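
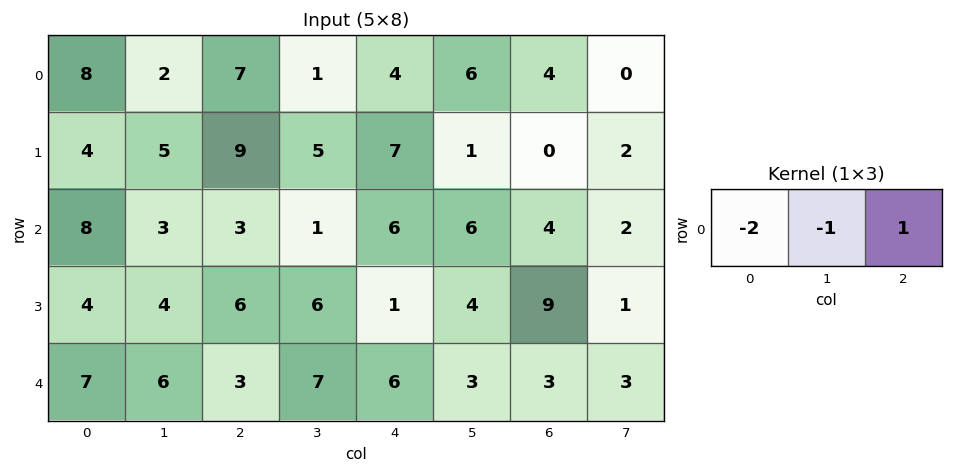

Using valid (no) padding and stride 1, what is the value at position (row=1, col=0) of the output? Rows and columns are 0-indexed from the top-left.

-4

The receptive field on the input at this output position is [4 5 9]. Elementwise product with the kernel and sum: 4·-2 + 5·-1 + 9·1.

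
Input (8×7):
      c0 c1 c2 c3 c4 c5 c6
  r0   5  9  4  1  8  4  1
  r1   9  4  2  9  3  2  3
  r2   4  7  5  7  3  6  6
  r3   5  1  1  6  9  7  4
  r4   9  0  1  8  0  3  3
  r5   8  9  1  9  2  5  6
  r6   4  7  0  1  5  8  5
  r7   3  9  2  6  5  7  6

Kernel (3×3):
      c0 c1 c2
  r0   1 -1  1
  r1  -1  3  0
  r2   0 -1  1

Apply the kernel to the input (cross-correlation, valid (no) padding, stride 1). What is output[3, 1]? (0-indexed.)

17

The receptive field on the input at this output position is [1 1 6 / 0 1 8 / 9 1 9]. Elementwise product with the kernel and sum: 1·1 + 1·-1 + 6·1 + 0·-1 + 1·3 + 1·-1 + 9·1.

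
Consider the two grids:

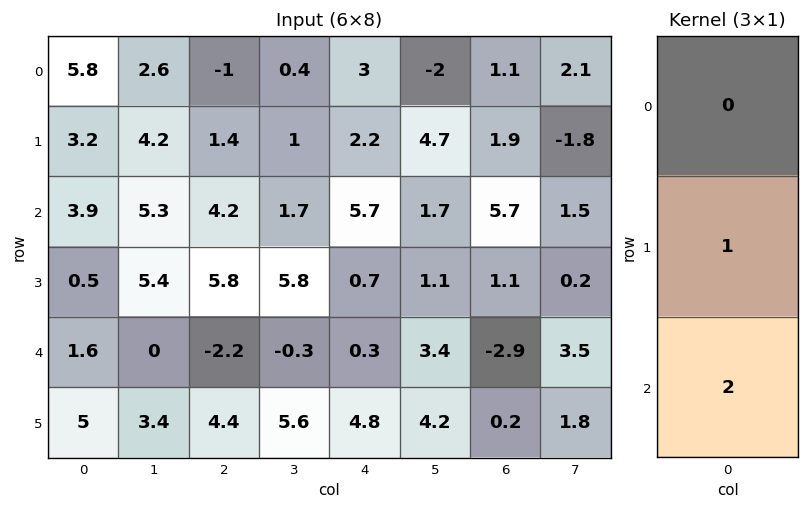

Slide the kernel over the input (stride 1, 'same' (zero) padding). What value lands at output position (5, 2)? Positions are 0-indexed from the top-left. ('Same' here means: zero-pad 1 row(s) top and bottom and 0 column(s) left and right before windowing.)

The receptive field on the zero-padded input at this output position is [-2.2 / 4.4 / 0]. Elementwise product with the kernel and sum: 4.4·1 + 0·2.

4.4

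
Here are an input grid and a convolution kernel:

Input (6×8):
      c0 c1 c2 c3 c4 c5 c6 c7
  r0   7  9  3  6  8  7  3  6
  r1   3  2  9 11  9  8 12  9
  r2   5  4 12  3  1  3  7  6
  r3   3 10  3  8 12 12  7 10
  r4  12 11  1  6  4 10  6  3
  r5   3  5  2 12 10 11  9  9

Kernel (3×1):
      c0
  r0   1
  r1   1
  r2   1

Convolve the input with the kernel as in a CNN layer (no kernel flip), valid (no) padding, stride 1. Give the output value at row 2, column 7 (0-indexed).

The receptive field on the input at this output position is [6 / 10 / 3]. Elementwise product with the kernel and sum: 6·1 + 10·1 + 3·1.

19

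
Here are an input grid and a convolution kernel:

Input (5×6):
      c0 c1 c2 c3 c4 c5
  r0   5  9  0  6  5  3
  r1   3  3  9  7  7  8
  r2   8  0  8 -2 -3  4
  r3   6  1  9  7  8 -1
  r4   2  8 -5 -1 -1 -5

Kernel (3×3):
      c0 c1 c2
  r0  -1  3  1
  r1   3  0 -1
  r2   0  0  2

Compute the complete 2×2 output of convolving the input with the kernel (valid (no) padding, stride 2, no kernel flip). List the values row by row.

Output[0,0]: The receptive field on the input at this output position is [5 9 0 / 3 3 9 / 8 0 8]. Elementwise product with the kernel and sum: 5·-1 + 9·3 + 0·1 + 3·3 + 9·-1 + 8·2.

38 37
-1 0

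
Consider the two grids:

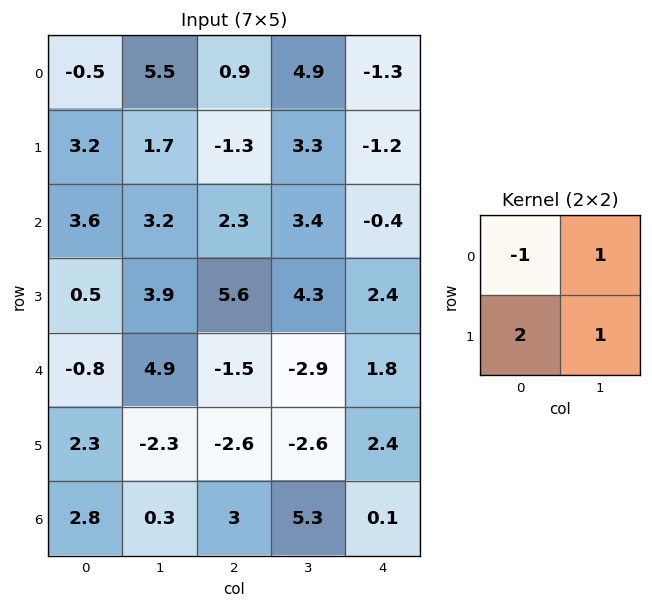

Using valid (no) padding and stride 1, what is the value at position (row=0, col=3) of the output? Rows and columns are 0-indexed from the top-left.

-0.8

The receptive field on the input at this output position is [4.9 -1.3 / 3.3 -1.2]. Elementwise product with the kernel and sum: 4.9·-1 + -1.3·1 + 3.3·2 + -1.2·1.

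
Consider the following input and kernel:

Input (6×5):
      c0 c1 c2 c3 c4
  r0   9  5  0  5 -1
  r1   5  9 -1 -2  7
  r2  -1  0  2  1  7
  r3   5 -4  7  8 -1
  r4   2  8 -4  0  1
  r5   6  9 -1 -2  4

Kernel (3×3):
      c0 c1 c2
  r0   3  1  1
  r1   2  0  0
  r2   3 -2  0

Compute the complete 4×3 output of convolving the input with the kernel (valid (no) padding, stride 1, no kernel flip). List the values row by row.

39 34 6
44 -2 11
-1 27 16
22 48 21

Output[0,0]: The receptive field on the input at this output position is [9 5 0 / 5 9 -1 / -1 0 2]. Elementwise product with the kernel and sum: 9·3 + 5·1 + 0·1 + 5·2 + -1·3 + 0·-2.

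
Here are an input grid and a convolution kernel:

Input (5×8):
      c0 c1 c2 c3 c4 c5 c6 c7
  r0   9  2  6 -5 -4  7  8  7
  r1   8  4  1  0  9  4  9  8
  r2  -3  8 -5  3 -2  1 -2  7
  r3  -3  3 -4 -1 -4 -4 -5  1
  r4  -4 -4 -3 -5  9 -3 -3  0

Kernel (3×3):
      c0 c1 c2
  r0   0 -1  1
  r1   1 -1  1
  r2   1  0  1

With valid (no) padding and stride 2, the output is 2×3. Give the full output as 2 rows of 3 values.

1 4 11
-30 -6 -2

Output[0,0]: The receptive field on the input at this output position is [9 2 6 / 8 4 1 / -3 8 -5]. Elementwise product with the kernel and sum: 2·-1 + 6·1 + 8·1 + 4·-1 + 1·1 + -3·1 + -5·1.
Output[0,1]: The receptive field on the input at this output position is [6 -5 -4 / 1 0 9 / -5 3 -2]. Elementwise product with the kernel and sum: -5·-1 + -4·1 + 1·1 + 0·-1 + 9·1 + -5·1 + -2·1.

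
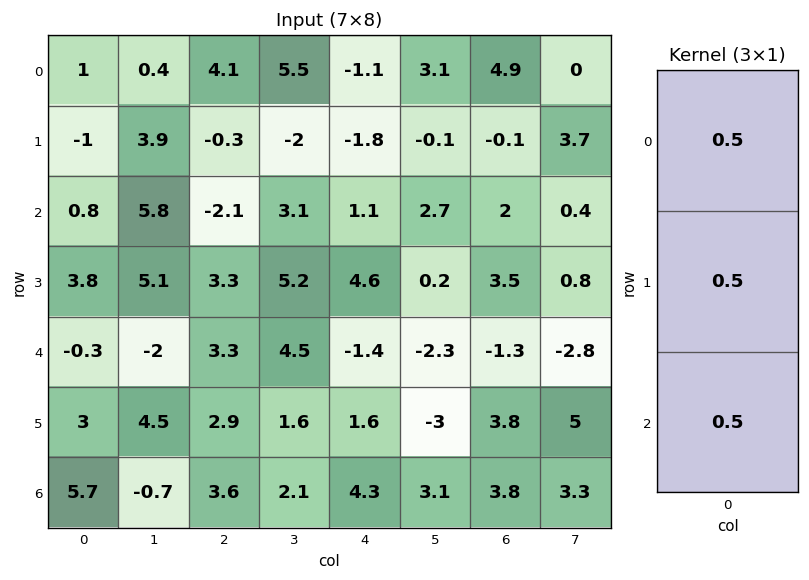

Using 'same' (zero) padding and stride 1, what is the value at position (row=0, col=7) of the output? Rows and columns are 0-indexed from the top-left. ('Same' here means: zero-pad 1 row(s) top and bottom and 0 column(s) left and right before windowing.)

1.85

The receptive field on the zero-padded input at this output position is [0 / 0 / 3.7]. Elementwise product with the kernel and sum: 0·0.5 + 0·0.5 + 3.7·0.5.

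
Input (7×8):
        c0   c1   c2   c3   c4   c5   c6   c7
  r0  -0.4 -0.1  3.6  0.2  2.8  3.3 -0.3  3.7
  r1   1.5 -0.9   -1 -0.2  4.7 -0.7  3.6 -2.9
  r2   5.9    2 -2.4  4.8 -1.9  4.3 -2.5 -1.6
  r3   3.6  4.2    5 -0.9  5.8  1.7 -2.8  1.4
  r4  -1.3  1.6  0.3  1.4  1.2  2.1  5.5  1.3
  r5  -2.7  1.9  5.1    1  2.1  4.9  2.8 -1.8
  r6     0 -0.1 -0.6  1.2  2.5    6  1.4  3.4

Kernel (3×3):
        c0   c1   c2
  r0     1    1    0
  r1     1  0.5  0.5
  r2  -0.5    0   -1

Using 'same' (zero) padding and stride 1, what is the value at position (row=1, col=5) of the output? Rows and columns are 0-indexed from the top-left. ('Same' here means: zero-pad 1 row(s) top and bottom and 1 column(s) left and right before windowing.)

15.7

The receptive field on the zero-padded input at this output position is [2.8 3.3 -0.3 / 4.7 -0.7 3.6 / -1.9 4.3 -2.5]. Elementwise product with the kernel and sum: 2.8·1 + 3.3·1 + 4.7·1 + -0.7·0.5 + 3.6·0.5 + -1.9·-0.5 + -2.5·-1.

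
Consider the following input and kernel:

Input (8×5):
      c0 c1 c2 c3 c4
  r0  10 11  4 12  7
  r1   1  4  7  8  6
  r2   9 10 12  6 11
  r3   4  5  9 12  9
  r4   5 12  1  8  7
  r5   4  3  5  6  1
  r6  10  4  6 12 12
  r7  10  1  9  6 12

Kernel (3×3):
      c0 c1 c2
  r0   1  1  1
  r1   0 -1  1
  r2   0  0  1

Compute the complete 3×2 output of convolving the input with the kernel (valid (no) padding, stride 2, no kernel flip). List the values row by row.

Output[0,0]: The receptive field on the input at this output position is [10 11 4 / 1 4 7 / 9 10 12]. Elementwise product with the kernel and sum: 10·1 + 11·1 + 4·1 + 4·-1 + 7·1 + 12·1.
Output[0,1]: The receptive field on the input at this output position is [4 12 7 / 7 8 6 / 12 6 11]. Elementwise product with the kernel and sum: 4·1 + 12·1 + 7·1 + 8·-1 + 6·1 + 11·1.

40 32
36 33
26 23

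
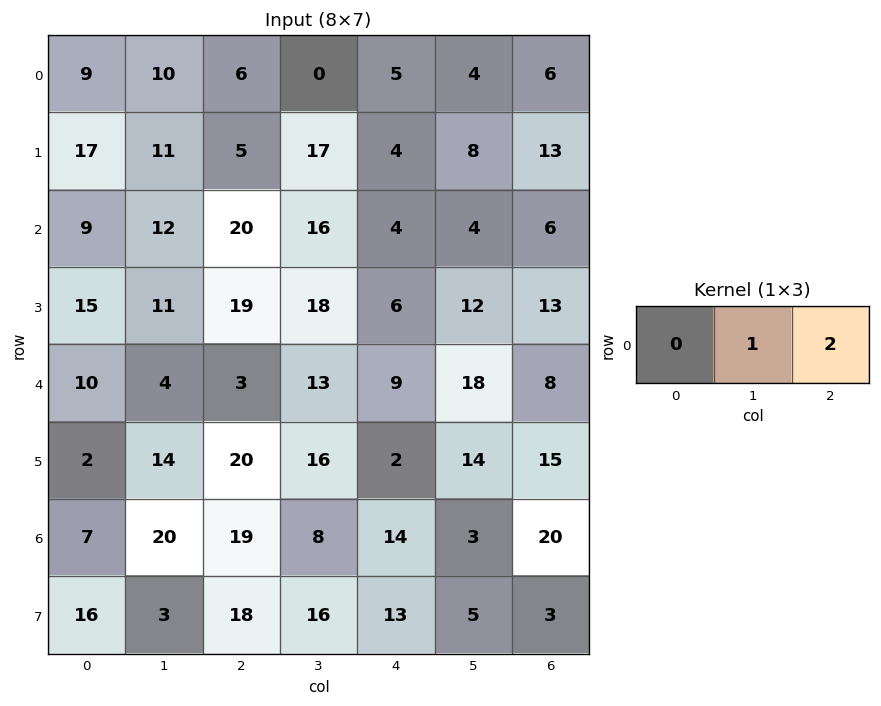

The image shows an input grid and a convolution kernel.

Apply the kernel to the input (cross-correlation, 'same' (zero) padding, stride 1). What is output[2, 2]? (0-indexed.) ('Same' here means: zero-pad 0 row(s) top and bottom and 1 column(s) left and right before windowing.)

52

The receptive field on the zero-padded input at this output position is [12 20 16]. Elementwise product with the kernel and sum: 20·1 + 16·2.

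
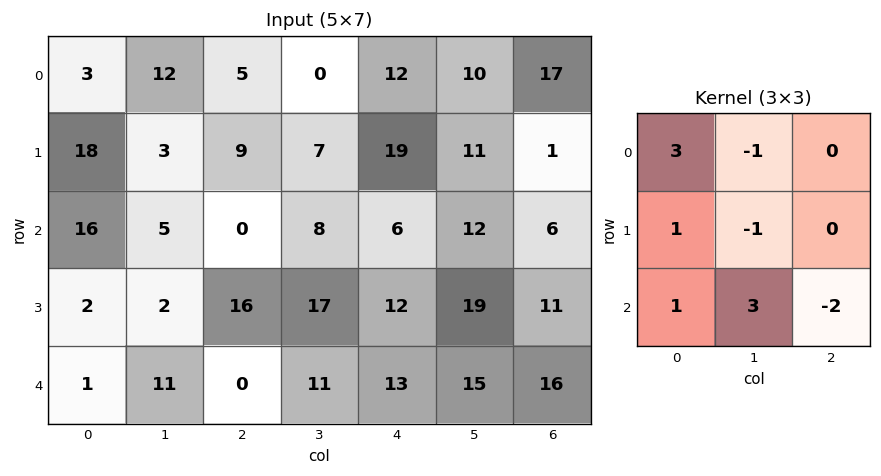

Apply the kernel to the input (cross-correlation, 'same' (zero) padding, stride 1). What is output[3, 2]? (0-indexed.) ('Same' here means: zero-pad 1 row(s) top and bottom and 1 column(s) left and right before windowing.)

The receptive field on the zero-padded input at this output position is [5 0 8 / 2 16 17 / 11 0 11]. Elementwise product with the kernel and sum: 5·3 + 0·-1 + 2·1 + 16·-1 + 11·1 + 0·3 + 11·-2.

-10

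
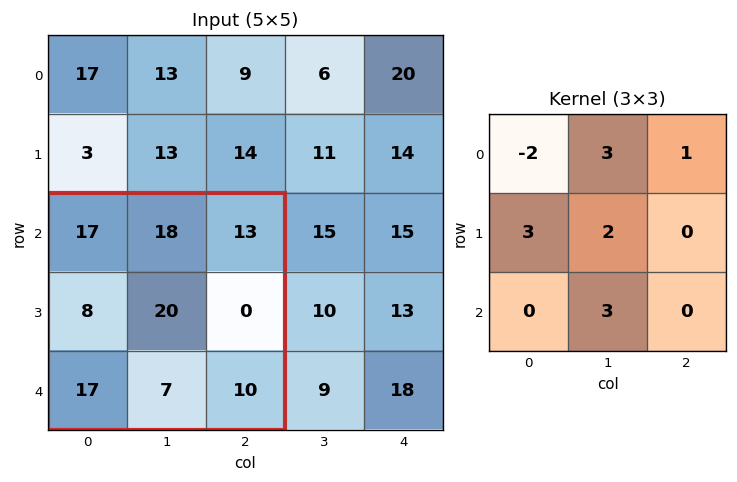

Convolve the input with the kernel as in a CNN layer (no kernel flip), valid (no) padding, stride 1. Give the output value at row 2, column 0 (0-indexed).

118

The receptive field on the input at this output position is [17 18 13 / 8 20 0 / 17 7 10]. Elementwise product with the kernel and sum: 17·-2 + 18·3 + 13·1 + 8·3 + 20·2 + 7·3.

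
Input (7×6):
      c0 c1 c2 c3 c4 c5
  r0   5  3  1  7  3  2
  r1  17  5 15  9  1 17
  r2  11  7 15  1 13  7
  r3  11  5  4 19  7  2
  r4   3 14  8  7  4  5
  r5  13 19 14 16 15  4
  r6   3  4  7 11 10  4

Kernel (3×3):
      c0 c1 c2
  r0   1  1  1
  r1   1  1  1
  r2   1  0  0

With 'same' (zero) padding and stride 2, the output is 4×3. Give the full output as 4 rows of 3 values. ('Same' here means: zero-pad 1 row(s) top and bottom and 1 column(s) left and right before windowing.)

8 16 21
40 57 67
33 76 60
39 71 60

Output[0,0]: The receptive field on the zero-padded input at this output position is [0 0 0 / 0 5 3 / 0 17 5]. Elementwise product with the kernel and sum: 0·1 + 0·1 + 0·1 + 0·1 + 5·1 + 3·1 + 0·1.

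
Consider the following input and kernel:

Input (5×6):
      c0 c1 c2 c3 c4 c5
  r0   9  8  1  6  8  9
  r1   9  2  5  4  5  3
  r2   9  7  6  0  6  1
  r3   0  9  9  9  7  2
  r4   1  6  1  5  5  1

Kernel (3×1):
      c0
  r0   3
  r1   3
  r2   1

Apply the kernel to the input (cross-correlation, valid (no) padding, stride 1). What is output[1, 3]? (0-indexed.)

21

The receptive field on the input at this output position is [4 / 0 / 9]. Elementwise product with the kernel and sum: 4·3 + 0·3 + 9·1.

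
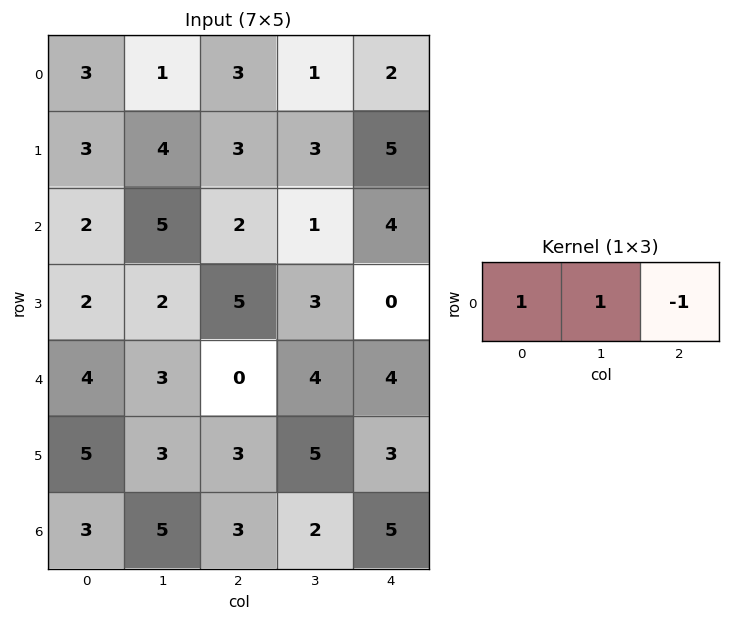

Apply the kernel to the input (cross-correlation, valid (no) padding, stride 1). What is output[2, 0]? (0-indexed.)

The receptive field on the input at this output position is [2 5 2]. Elementwise product with the kernel and sum: 2·1 + 5·1 + 2·-1.

5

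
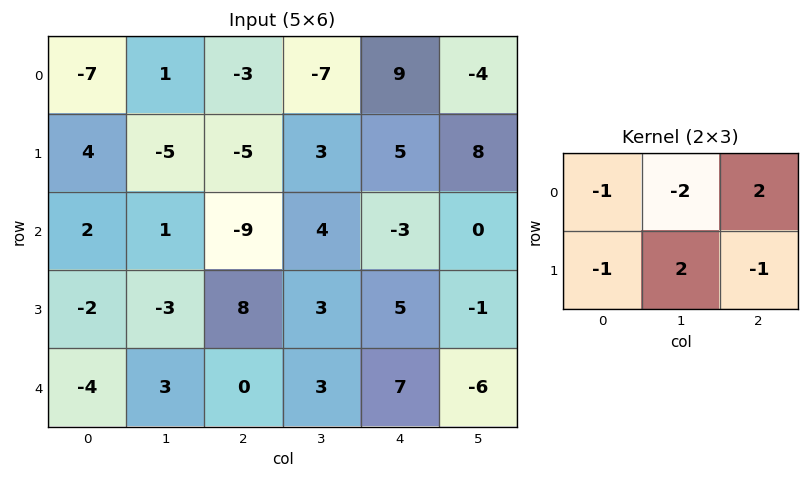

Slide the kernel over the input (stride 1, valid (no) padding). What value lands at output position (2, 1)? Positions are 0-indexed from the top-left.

The receptive field on the input at this output position is [1 -9 4 / -3 8 3]. Elementwise product with the kernel and sum: 1·-1 + -9·-2 + 4·2 + -3·-1 + 8·2 + 3·-1.

41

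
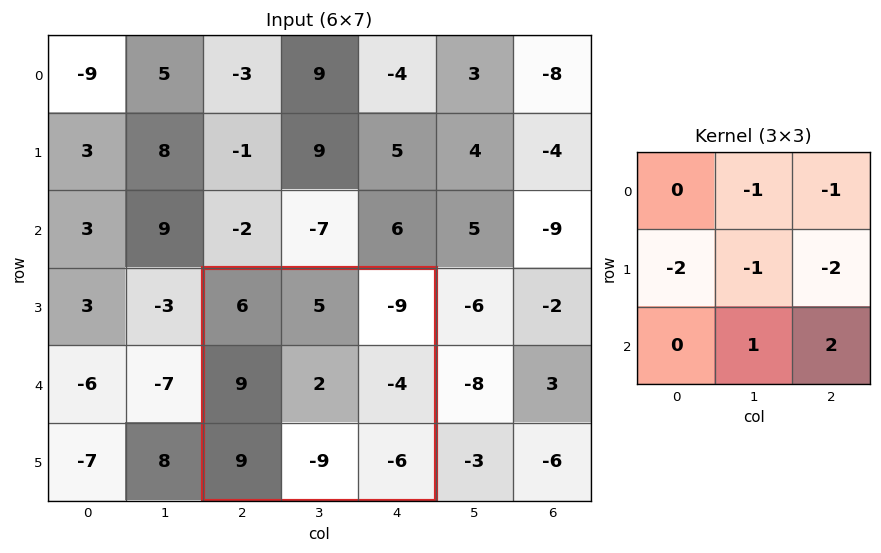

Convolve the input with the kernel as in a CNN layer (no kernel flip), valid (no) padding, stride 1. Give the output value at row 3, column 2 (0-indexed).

The receptive field on the input at this output position is [6 5 -9 / 9 2 -4 / 9 -9 -6]. Elementwise product with the kernel and sum: 5·-1 + -9·-1 + 9·-2 + 2·-1 + -4·-2 + -9·1 + -6·2.

-29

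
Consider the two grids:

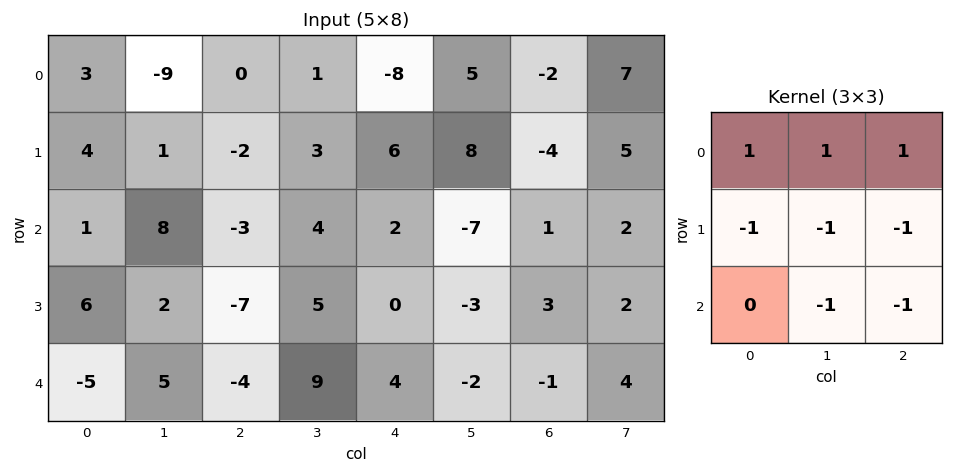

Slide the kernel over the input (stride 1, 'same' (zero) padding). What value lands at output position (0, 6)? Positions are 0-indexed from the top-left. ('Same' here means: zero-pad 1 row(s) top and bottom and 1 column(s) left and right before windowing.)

-11

The receptive field on the zero-padded input at this output position is [0 0 0 / 5 -2 7 / 8 -4 5]. Elementwise product with the kernel and sum: 0·1 + 0·1 + 0·1 + 5·-1 + -2·-1 + 7·-1 + -4·-1 + 5·-1.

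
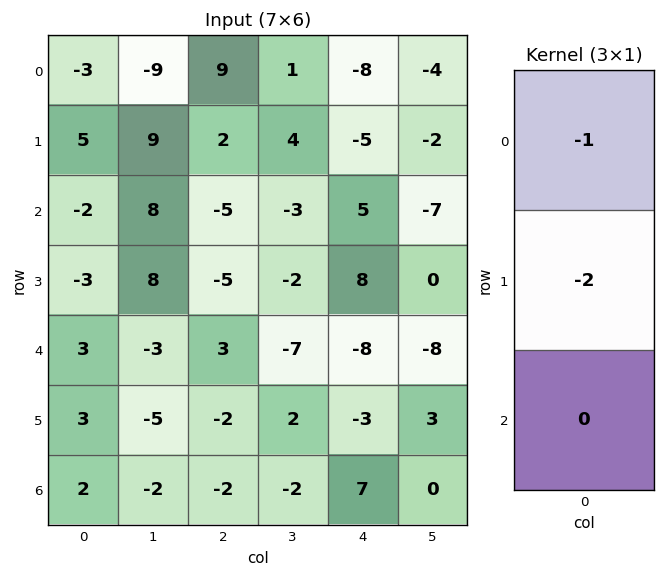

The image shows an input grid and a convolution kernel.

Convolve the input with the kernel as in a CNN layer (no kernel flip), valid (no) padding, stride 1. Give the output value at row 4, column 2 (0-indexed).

1

The receptive field on the input at this output position is [3 / -2 / -2]. Elementwise product with the kernel and sum: 3·-1 + -2·-2.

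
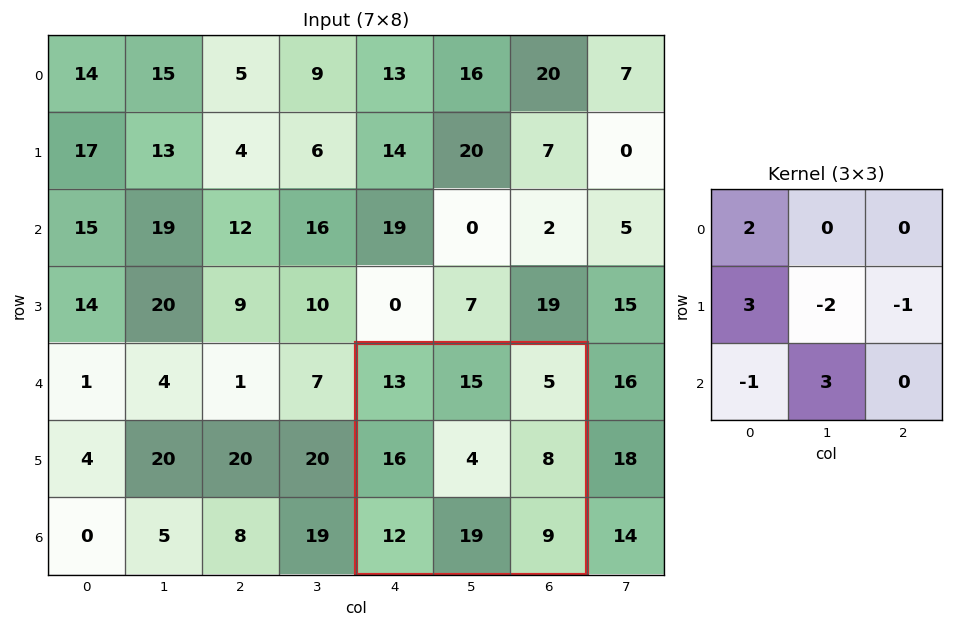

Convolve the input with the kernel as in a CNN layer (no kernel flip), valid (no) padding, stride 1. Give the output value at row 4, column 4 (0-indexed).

The receptive field on the input at this output position is [13 15 5 / 16 4 8 / 12 19 9]. Elementwise product with the kernel and sum: 13·2 + 16·3 + 4·-2 + 8·-1 + 12·-1 + 19·3.

103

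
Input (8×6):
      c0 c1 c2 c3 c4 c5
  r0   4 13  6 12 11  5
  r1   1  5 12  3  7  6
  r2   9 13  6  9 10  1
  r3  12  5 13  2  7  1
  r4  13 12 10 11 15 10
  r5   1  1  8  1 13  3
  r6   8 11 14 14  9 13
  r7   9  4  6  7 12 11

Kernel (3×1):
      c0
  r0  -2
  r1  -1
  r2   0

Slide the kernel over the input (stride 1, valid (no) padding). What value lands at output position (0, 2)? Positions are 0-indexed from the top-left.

The receptive field on the input at this output position is [6 / 12 / 6]. Elementwise product with the kernel and sum: 6·-2 + 12·-1.

-24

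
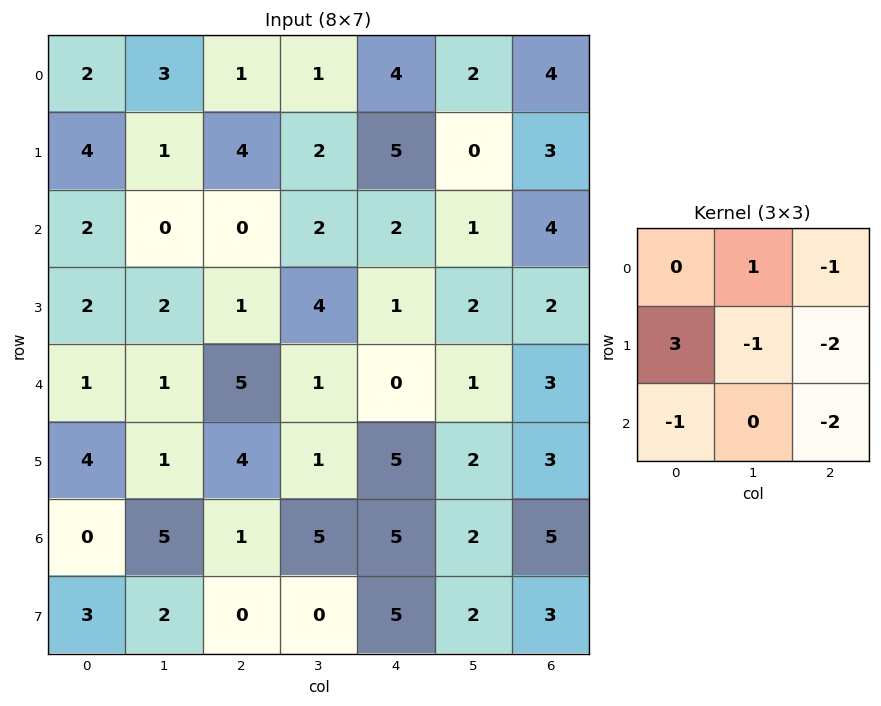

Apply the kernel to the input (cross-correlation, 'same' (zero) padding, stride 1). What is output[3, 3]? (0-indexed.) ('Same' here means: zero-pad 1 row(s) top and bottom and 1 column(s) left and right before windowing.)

-8

The receptive field on the zero-padded input at this output position is [0 2 2 / 1 4 1 / 5 1 0]. Elementwise product with the kernel and sum: 2·1 + 2·-1 + 1·3 + 4·-1 + 1·-2 + 5·-1 + 0·-2.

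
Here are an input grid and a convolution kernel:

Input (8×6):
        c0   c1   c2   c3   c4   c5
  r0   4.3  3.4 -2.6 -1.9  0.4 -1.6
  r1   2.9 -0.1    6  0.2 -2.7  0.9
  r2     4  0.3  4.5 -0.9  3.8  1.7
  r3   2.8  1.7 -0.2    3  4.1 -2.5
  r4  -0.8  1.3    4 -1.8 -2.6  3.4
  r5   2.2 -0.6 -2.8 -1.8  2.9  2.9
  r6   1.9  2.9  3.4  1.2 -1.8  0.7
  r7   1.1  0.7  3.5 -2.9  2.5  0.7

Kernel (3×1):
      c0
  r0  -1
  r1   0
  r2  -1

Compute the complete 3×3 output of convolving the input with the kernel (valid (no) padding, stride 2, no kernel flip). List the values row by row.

-8.3 -1.9 -4.2
-3.2 -8.5 -1.2
-1.1 -7.4 4.4

Output[0,0]: The receptive field on the input at this output position is [4.3 / 2.9 / 4]. Elementwise product with the kernel and sum: 4.3·-1 + 4·-1.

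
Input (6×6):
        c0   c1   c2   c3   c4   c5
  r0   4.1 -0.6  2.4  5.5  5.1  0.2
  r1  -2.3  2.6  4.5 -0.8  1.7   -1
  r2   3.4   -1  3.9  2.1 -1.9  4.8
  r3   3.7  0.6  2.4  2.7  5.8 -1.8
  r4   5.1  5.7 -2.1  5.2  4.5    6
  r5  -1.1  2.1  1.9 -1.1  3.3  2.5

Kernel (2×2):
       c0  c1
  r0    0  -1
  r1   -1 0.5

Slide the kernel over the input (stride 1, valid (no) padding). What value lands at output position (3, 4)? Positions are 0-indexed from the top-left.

The receptive field on the input at this output position is [5.8 -1.8 / 4.5 6]. Elementwise product with the kernel and sum: -1.8·-1 + 4.5·-1 + 6·0.5.

0.3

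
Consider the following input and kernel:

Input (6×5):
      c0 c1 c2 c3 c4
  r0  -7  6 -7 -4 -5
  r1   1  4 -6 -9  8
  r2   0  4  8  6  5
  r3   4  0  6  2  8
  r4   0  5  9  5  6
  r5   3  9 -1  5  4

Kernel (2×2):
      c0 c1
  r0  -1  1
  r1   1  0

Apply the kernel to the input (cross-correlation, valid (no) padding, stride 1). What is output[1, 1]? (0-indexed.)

-6

The receptive field on the input at this output position is [4 -6 / 4 8]. Elementwise product with the kernel and sum: 4·-1 + -6·1 + 4·1.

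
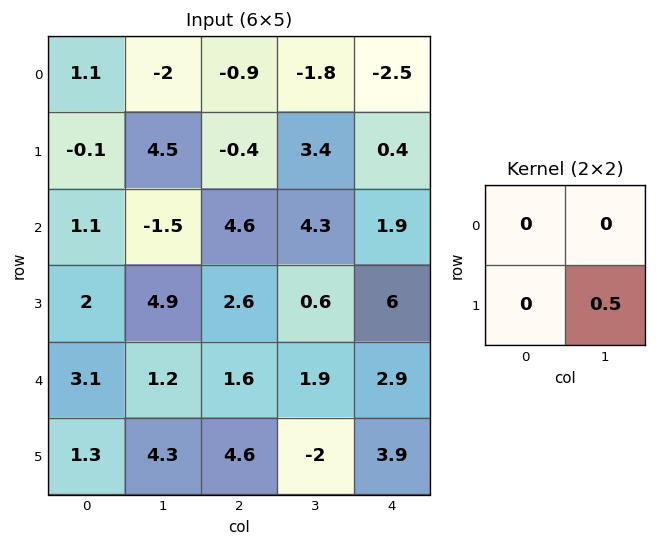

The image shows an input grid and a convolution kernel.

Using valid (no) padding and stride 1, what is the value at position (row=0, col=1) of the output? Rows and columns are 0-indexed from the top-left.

The receptive field on the input at this output position is [-2 -0.9 / 4.5 -0.4]. Elementwise product with the kernel and sum: -0.4·0.5.

-0.2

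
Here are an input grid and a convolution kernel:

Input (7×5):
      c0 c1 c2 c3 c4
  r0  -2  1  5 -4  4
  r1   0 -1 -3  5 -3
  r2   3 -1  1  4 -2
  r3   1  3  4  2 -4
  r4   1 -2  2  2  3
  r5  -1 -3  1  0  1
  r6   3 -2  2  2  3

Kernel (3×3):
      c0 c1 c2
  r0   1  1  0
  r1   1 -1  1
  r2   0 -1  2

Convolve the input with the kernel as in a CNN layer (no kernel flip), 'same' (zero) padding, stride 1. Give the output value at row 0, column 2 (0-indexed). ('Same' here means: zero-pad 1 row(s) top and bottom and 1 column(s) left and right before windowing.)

The receptive field on the zero-padded input at this output position is [0 0 0 / 1 5 -4 / -1 -3 5]. Elementwise product with the kernel and sum: 0·1 + 0·1 + 1·1 + 5·-1 + -4·1 + -3·-1 + 5·2.

5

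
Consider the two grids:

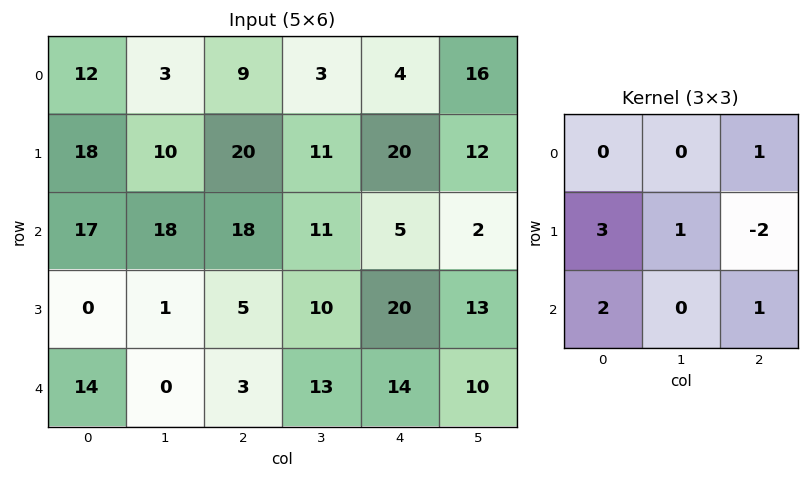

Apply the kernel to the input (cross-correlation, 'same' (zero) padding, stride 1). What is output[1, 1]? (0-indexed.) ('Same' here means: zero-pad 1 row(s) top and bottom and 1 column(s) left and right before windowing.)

85

The receptive field on the zero-padded input at this output position is [12 3 9 / 18 10 20 / 17 18 18]. Elementwise product with the kernel and sum: 9·1 + 18·3 + 10·1 + 20·-2 + 17·2 + 18·1.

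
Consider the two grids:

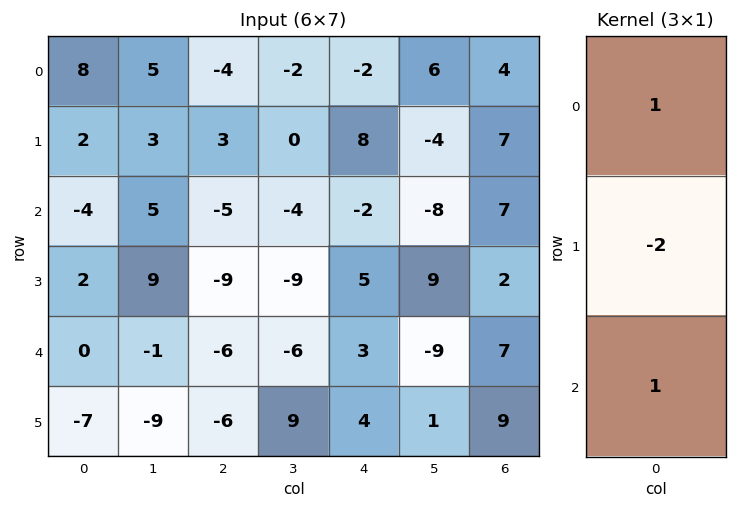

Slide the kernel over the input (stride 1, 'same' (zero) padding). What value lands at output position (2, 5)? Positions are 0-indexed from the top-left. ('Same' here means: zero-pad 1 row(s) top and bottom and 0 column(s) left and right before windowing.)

21

The receptive field on the zero-padded input at this output position is [-4 / -8 / 9]. Elementwise product with the kernel and sum: -4·1 + -8·-2 + 9·1.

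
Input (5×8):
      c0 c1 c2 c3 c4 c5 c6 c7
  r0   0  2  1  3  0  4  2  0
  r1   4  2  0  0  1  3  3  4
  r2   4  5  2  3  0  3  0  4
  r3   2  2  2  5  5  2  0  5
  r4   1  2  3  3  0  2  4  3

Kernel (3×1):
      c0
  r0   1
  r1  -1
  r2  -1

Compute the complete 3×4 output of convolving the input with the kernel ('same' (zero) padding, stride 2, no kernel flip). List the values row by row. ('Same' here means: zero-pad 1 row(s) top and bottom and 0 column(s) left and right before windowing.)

-4 -1 -1 -5
-2 -4 -4 3
1 -1 5 -4

Output[0,0]: The receptive field on the zero-padded input at this output position is [0 / 0 / 4]. Elementwise product with the kernel and sum: 0·1 + 0·-1 + 4·-1.
Output[0,1]: The receptive field on the zero-padded input at this output position is [0 / 1 / 0]. Elementwise product with the kernel and sum: 0·1 + 1·-1 + 0·-1.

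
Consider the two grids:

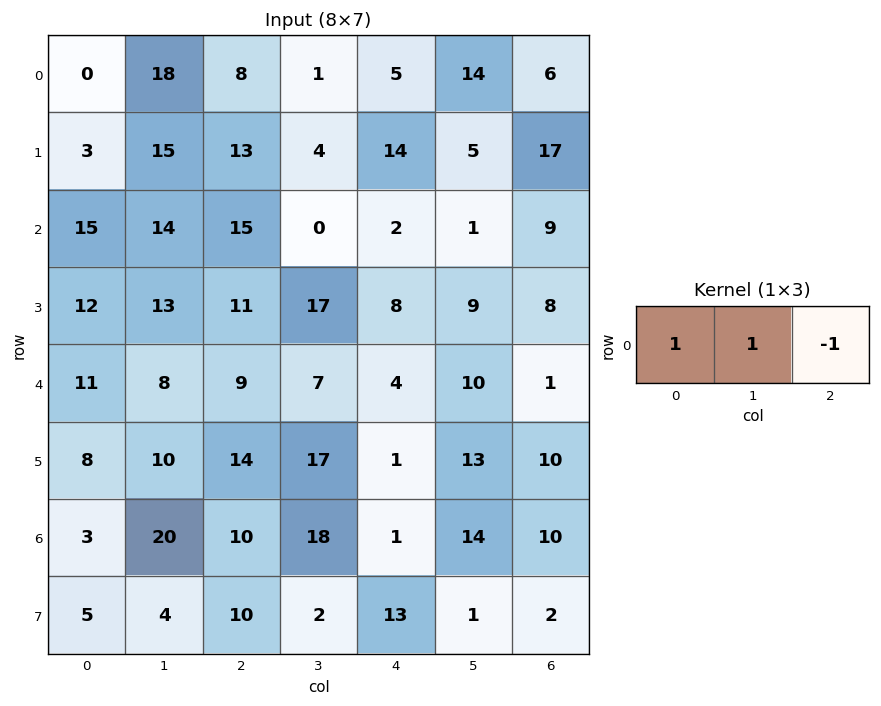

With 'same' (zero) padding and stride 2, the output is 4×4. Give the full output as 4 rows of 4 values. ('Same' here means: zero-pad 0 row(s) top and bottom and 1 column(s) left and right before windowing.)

-18 25 -8 20
1 29 1 10
3 10 1 11
-17 12 5 24

Output[0,0]: The receptive field on the zero-padded input at this output position is [0 0 18]. Elementwise product with the kernel and sum: 0·1 + 0·1 + 18·-1.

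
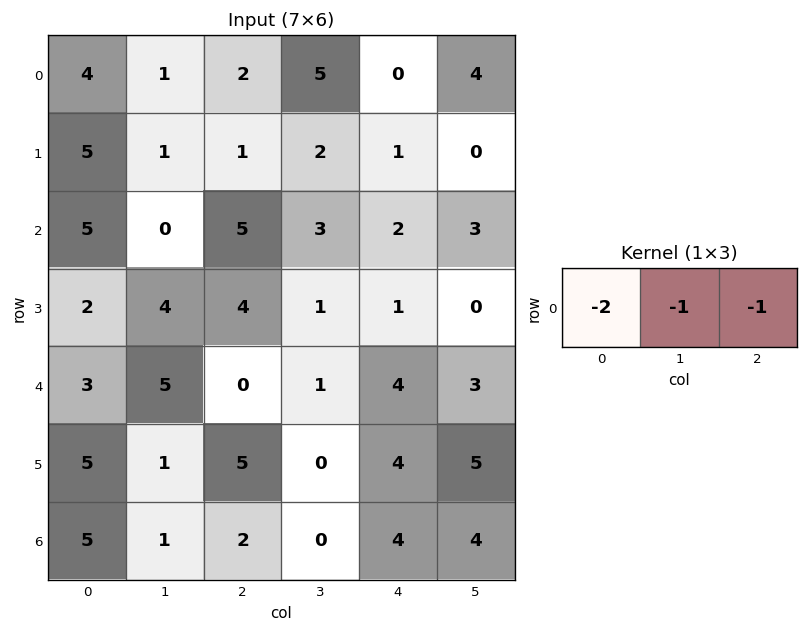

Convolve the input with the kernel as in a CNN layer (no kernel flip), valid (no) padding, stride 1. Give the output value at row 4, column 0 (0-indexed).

-11

The receptive field on the input at this output position is [3 5 0]. Elementwise product with the kernel and sum: 3·-2 + 5·-1 + 0·-1.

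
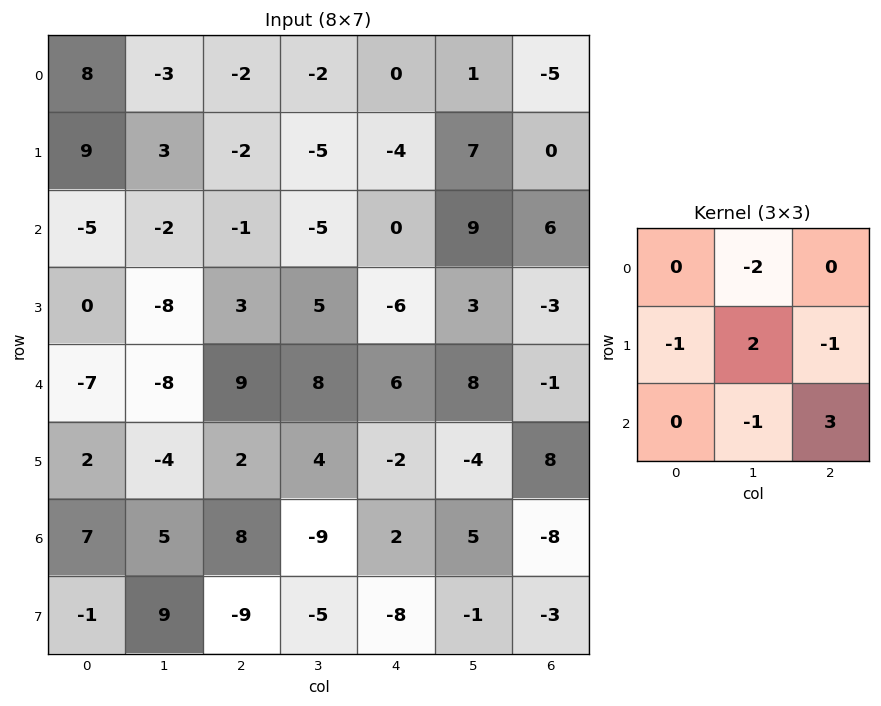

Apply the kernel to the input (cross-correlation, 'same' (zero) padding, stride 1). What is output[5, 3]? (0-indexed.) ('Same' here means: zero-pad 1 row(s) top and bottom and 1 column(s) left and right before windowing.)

The receptive field on the zero-padded input at this output position is [9 8 6 / 2 4 -2 / 8 -9 2]. Elementwise product with the kernel and sum: 8·-2 + 2·-1 + 4·2 + -2·-1 + -9·-1 + 2·3.

7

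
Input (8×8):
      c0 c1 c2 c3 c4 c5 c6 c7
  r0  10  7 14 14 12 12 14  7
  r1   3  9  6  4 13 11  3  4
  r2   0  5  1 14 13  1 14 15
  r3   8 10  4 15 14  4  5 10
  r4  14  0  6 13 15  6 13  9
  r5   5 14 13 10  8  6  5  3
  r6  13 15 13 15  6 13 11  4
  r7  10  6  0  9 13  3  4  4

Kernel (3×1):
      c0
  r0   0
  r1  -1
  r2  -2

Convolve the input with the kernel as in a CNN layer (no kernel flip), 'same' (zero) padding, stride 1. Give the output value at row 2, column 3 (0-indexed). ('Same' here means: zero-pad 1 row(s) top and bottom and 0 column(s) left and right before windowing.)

-44

The receptive field on the zero-padded input at this output position is [4 / 14 / 15]. Elementwise product with the kernel and sum: 14·-1 + 15·-2.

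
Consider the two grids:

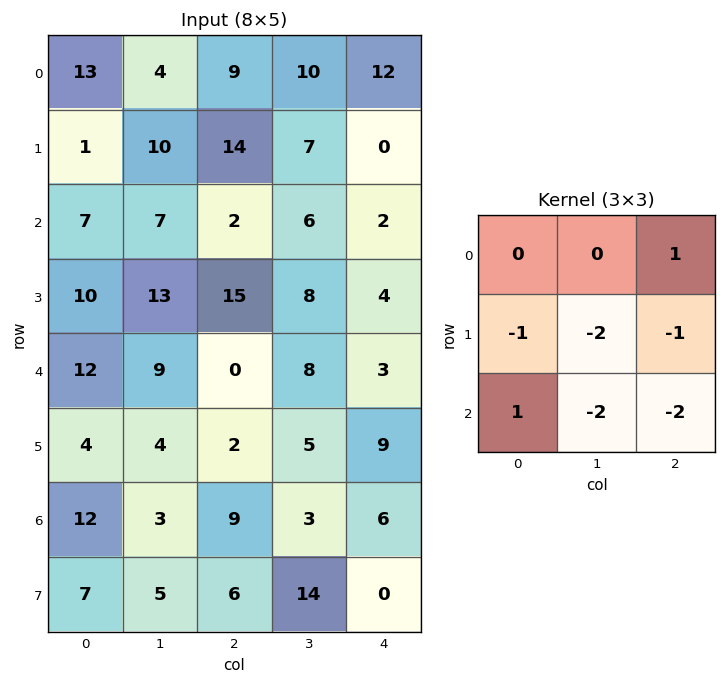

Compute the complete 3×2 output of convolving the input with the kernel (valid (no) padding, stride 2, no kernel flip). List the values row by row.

-37 -30
-55 -55
-26 -27

Output[0,0]: The receptive field on the input at this output position is [13 4 9 / 1 10 14 / 7 7 2]. Elementwise product with the kernel and sum: 9·1 + 1·-1 + 10·-2 + 14·-1 + 7·1 + 7·-2 + 2·-2.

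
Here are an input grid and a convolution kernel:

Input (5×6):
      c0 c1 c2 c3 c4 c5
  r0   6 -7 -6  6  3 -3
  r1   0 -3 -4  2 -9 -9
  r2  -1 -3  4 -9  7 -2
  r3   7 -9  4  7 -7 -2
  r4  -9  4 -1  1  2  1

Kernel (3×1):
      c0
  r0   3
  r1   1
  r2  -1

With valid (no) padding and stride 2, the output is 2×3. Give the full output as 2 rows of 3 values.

19 -26 -7
13 17 12

Output[0,0]: The receptive field on the input at this output position is [6 / 0 / -1]. Elementwise product with the kernel and sum: 6·3 + 0·1 + -1·-1.
Output[0,1]: The receptive field on the input at this output position is [-6 / -4 / 4]. Elementwise product with the kernel and sum: -6·3 + -4·1 + 4·-1.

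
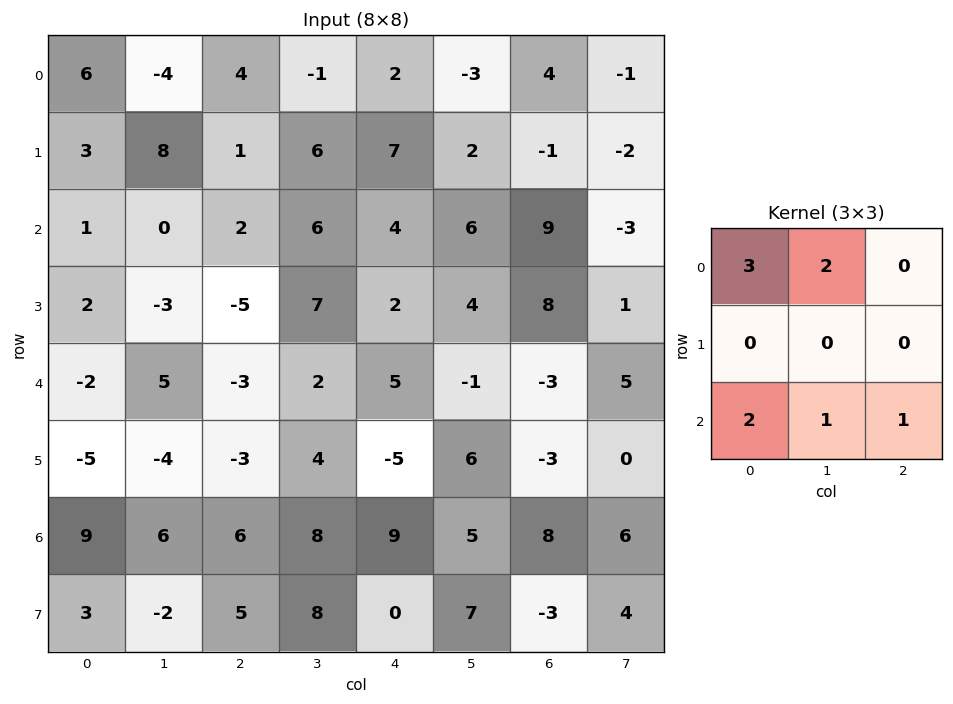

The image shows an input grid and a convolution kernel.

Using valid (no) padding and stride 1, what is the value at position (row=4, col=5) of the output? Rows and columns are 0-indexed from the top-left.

The receptive field on the input at this output position is [-1 -3 5 / 6 -3 0 / 5 8 6]. Elementwise product with the kernel and sum: -1·3 + -3·2 + 5·2 + 8·1 + 6·1.

15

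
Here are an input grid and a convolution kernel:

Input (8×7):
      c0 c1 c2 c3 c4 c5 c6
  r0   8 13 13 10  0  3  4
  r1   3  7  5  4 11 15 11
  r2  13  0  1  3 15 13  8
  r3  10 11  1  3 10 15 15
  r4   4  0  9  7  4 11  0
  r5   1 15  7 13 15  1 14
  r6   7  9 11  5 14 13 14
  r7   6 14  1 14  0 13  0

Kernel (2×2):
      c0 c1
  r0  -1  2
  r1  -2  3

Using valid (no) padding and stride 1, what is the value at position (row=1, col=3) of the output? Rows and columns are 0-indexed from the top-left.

57

The receptive field on the input at this output position is [4 11 / 3 15]. Elementwise product with the kernel and sum: 4·-1 + 11·2 + 3·-2 + 15·3.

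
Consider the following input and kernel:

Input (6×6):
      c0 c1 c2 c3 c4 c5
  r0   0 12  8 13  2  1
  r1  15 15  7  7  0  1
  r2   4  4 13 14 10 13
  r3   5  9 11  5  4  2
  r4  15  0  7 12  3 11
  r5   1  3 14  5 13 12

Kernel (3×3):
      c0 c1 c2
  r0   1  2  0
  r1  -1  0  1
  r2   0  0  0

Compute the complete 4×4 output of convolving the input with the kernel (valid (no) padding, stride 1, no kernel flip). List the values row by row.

Output[0,0]: The receptive field on the input at this output position is [0 12 8 / 15 15 7 / 4 4 13]. Elementwise product with the kernel and sum: 0·1 + 12·2 + 15·-1 + 7·1.
Output[0,1]: The receptive field on the input at this output position is [12 8 13 / 15 7 7 / 4 13 14]. Elementwise product with the kernel and sum: 12·1 + 8·2 + 15·-1 + 7·1.

16 20 27 11
54 39 18 6
18 26 34 31
15 43 17 12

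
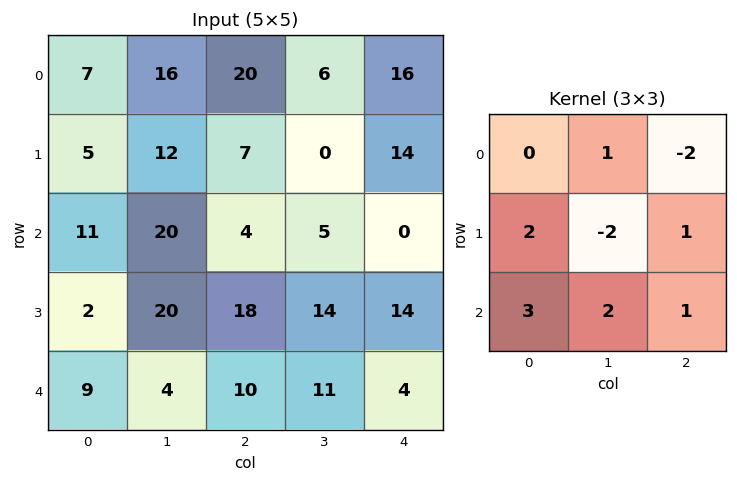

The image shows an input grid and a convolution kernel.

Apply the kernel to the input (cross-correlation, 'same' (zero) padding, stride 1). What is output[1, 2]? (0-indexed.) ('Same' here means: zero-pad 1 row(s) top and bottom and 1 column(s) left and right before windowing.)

91

The receptive field on the zero-padded input at this output position is [16 20 6 / 12 7 0 / 20 4 5]. Elementwise product with the kernel and sum: 20·1 + 6·-2 + 12·2 + 7·-2 + 0·1 + 20·3 + 4·2 + 5·1.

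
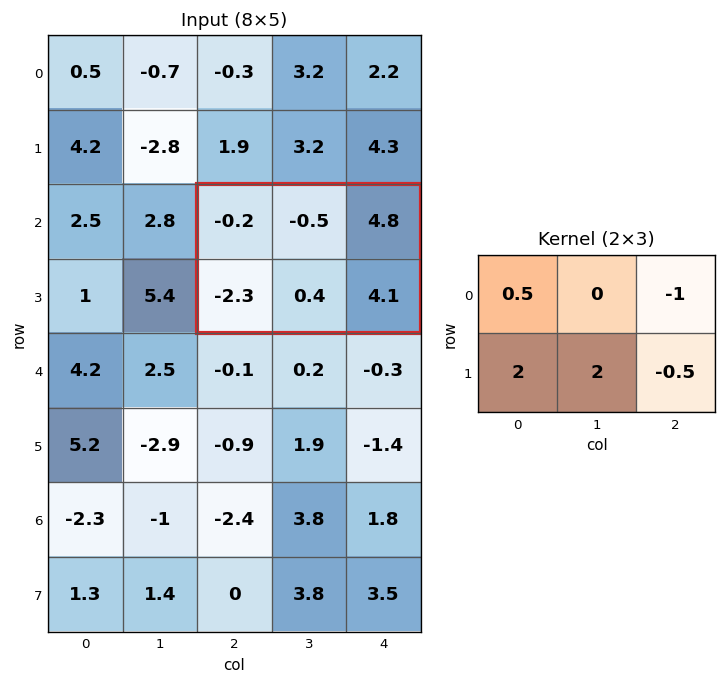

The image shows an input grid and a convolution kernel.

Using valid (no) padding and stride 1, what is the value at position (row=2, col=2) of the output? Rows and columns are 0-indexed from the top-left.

-10.75

The receptive field on the input at this output position is [-0.2 -0.5 4.8 / -2.3 0.4 4.1]. Elementwise product with the kernel and sum: -0.2·0.5 + 4.8·-1 + -2.3·2 + 0.4·2 + 4.1·-0.5.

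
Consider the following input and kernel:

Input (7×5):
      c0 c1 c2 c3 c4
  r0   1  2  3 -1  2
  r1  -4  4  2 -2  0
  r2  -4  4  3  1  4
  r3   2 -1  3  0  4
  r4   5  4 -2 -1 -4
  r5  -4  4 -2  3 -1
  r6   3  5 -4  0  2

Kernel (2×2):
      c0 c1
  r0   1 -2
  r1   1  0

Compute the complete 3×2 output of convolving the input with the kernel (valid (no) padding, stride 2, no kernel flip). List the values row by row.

-7 7
-10 4
-7 -2

Output[0,0]: The receptive field on the input at this output position is [1 2 / -4 4]. Elementwise product with the kernel and sum: 1·1 + 2·-2 + -4·1.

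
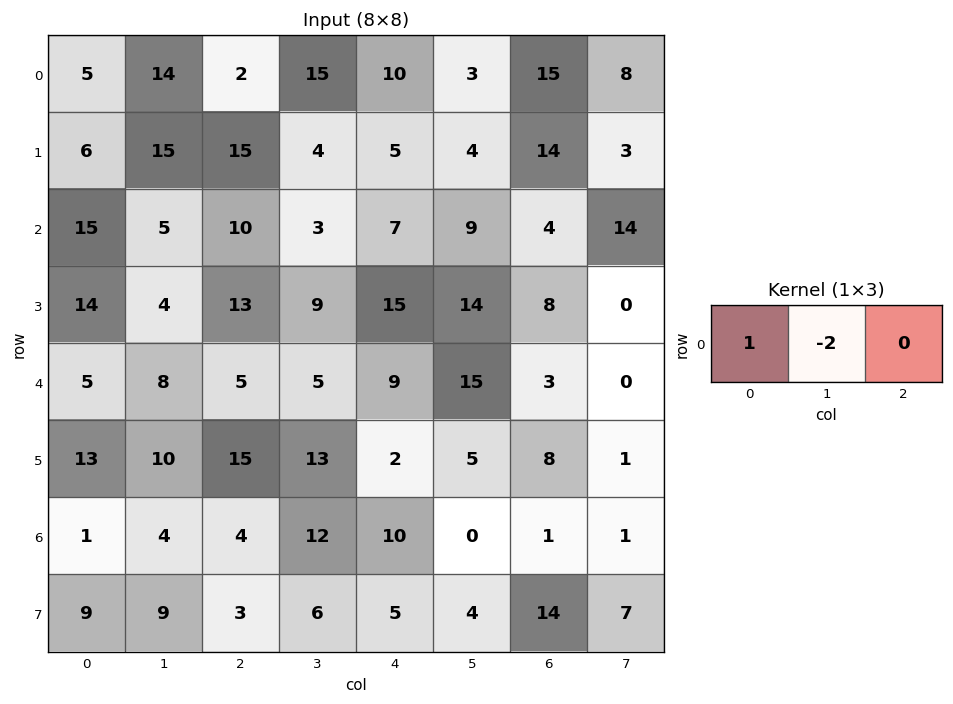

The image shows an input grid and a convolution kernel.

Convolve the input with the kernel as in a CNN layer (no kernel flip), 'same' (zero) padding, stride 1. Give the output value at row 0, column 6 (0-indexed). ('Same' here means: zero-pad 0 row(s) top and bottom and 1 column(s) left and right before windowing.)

The receptive field on the zero-padded input at this output position is [3 15 8]. Elementwise product with the kernel and sum: 3·1 + 15·-2.

-27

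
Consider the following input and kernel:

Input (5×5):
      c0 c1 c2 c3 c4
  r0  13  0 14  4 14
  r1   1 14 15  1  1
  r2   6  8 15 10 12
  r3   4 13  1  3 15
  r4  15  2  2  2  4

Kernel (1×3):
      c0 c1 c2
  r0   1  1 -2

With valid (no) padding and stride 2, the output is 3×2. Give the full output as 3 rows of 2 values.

-15 -10
-16 1
13 -4

Output[0,0]: The receptive field on the input at this output position is [13 0 14]. Elementwise product with the kernel and sum: 13·1 + 0·1 + 14·-2.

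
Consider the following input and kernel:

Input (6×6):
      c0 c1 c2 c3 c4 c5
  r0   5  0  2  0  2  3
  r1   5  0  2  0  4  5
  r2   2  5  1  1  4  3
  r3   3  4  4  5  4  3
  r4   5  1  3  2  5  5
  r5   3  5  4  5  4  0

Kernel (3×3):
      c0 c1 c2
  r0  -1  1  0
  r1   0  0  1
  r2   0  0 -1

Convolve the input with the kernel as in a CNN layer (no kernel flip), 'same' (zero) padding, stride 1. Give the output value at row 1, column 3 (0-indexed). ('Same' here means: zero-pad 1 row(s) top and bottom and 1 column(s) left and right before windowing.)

-2

The receptive field on the zero-padded input at this output position is [2 0 2 / 2 0 4 / 1 1 4]. Elementwise product with the kernel and sum: 2·-1 + 0·1 + 4·1 + 4·-1.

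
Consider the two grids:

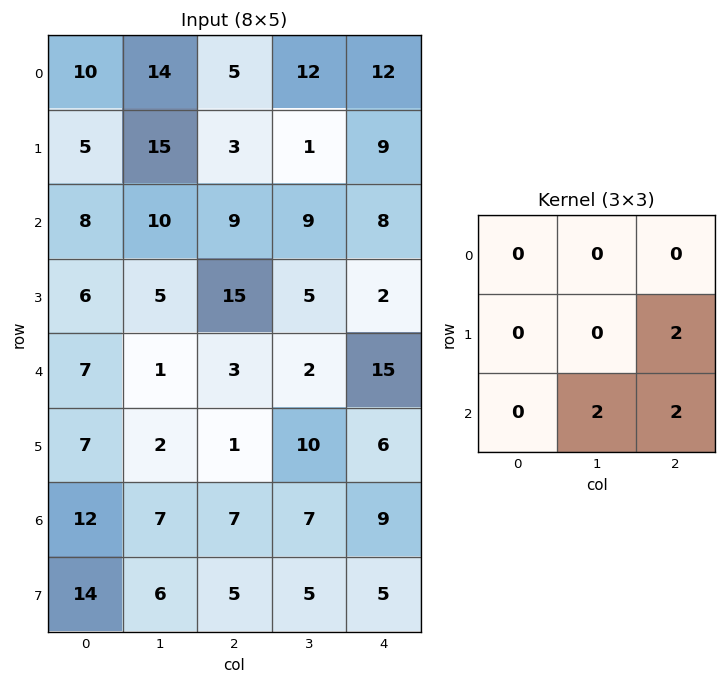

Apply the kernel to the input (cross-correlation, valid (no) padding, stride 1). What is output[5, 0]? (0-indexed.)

The receptive field on the input at this output position is [7 2 1 / 12 7 7 / 14 6 5]. Elementwise product with the kernel and sum: 7·2 + 6·2 + 5·2.

36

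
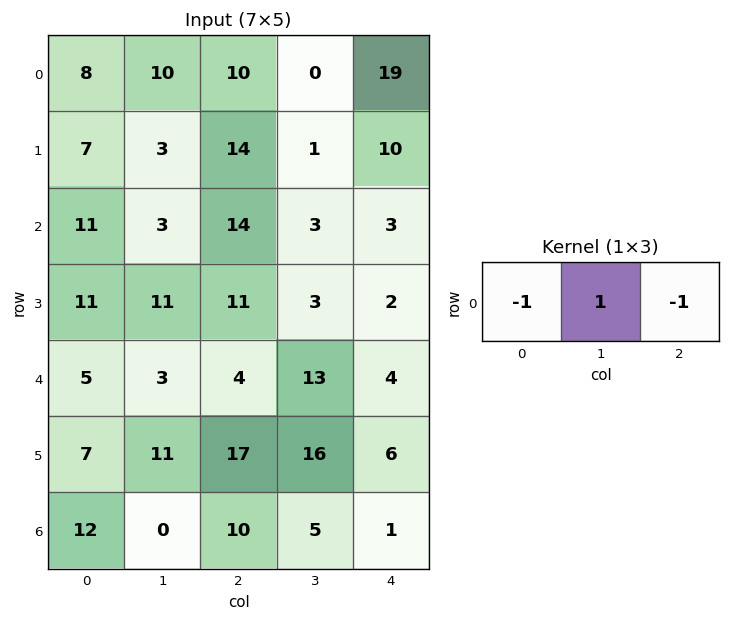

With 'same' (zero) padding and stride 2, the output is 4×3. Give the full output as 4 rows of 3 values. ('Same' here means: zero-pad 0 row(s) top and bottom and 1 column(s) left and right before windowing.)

-2 0 19
8 8 0
2 -12 -9
12 5 -4

Output[0,0]: The receptive field on the zero-padded input at this output position is [0 8 10]. Elementwise product with the kernel and sum: 0·-1 + 8·1 + 10·-1.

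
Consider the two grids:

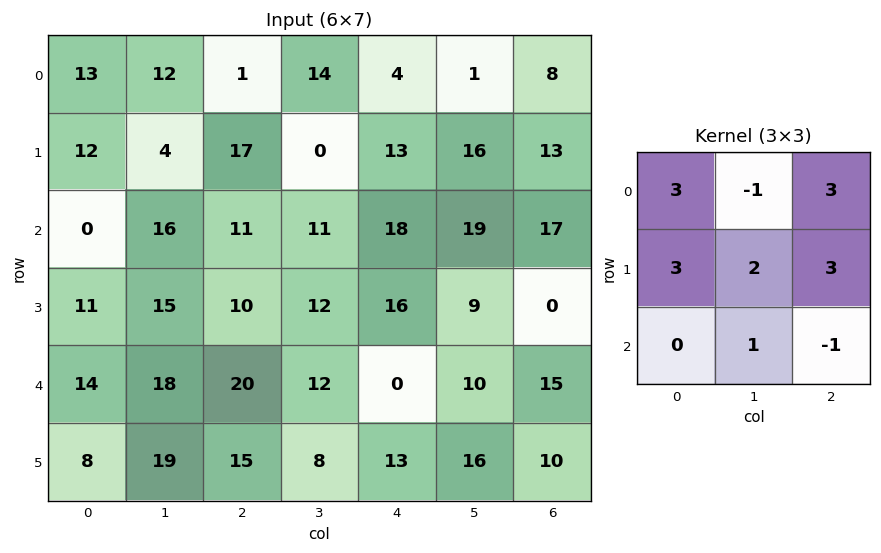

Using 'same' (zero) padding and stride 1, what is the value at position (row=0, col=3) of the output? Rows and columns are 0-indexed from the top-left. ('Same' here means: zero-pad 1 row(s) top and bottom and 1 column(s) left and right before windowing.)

30

The receptive field on the zero-padded input at this output position is [0 0 0 / 1 14 4 / 17 0 13]. Elementwise product with the kernel and sum: 0·3 + 0·-1 + 0·3 + 1·3 + 14·2 + 4·3 + 0·1 + 13·-1.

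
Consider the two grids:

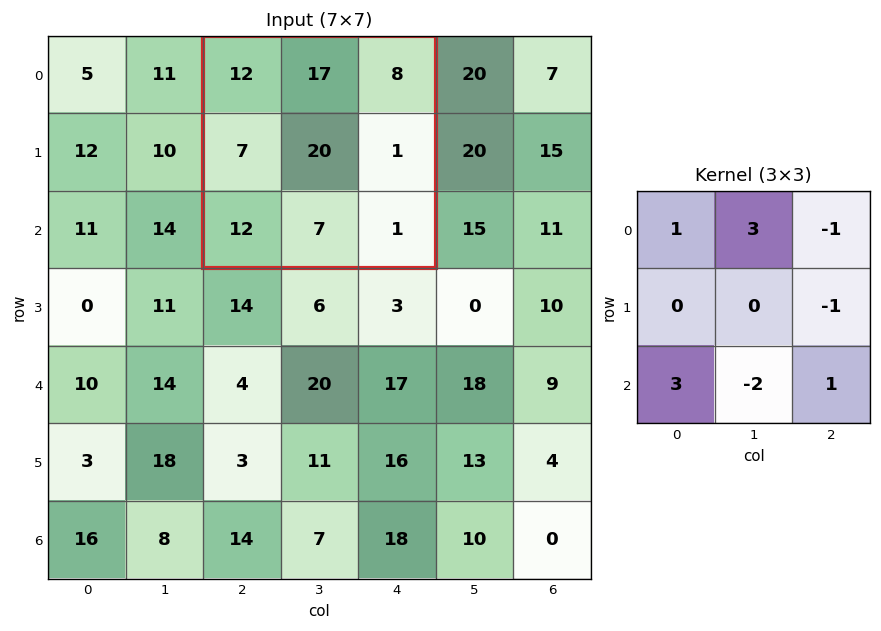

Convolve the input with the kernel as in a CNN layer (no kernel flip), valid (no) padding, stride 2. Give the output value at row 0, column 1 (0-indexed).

The receptive field on the input at this output position is [12 17 8 / 7 20 1 / 12 7 1]. Elementwise product with the kernel and sum: 12·1 + 17·3 + 8·-1 + 1·-1 + 12·3 + 7·-2 + 1·1.

77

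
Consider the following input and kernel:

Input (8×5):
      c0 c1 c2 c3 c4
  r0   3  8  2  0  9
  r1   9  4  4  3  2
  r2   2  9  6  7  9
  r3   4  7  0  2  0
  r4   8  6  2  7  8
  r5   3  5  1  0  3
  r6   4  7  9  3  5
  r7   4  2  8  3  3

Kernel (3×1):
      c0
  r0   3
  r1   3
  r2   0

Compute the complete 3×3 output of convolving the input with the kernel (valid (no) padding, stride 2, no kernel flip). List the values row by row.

Output[0,0]: The receptive field on the input at this output position is [3 / 9 / 2]. Elementwise product with the kernel and sum: 3·3 + 9·3.

36 18 33
18 18 27
33 9 33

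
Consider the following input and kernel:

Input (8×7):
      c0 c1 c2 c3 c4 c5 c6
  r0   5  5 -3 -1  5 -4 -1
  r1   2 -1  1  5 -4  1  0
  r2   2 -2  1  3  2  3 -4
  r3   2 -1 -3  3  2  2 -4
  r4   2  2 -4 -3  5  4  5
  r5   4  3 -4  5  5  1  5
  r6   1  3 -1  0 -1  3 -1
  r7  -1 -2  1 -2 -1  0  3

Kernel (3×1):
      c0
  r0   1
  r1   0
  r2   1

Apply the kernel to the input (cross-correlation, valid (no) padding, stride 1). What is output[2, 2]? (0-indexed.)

The receptive field on the input at this output position is [1 / -3 / -4]. Elementwise product with the kernel and sum: 1·1 + -4·1.

-3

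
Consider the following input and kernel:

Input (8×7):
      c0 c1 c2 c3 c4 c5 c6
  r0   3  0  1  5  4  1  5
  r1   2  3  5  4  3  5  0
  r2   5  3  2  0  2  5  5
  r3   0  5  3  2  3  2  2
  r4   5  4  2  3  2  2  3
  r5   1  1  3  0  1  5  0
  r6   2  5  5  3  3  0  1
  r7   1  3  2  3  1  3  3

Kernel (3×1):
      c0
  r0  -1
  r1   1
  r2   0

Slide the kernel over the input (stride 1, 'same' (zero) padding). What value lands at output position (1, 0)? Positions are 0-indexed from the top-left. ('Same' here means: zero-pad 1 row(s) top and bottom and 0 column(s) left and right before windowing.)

The receptive field on the zero-padded input at this output position is [3 / 2 / 5]. Elementwise product with the kernel and sum: 3·-1 + 2·1.

-1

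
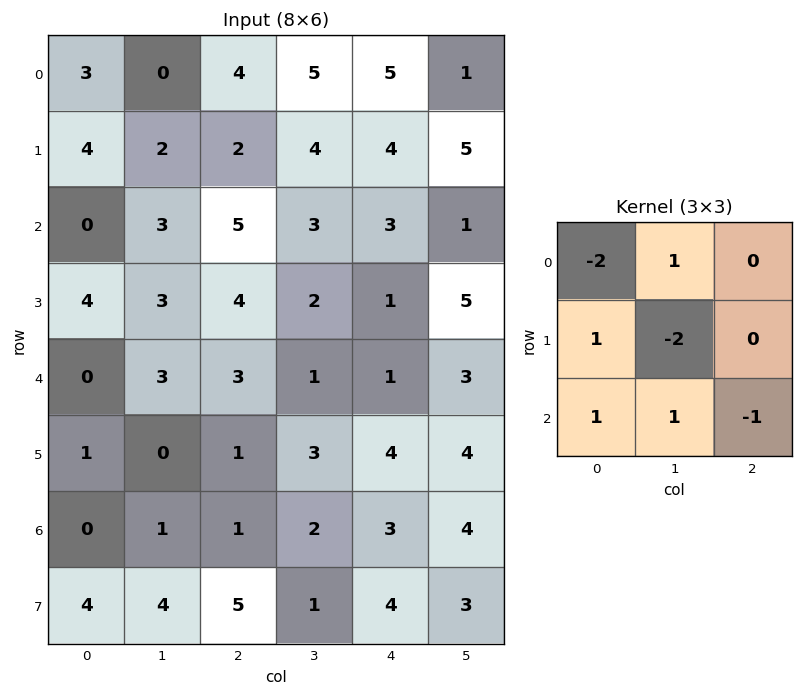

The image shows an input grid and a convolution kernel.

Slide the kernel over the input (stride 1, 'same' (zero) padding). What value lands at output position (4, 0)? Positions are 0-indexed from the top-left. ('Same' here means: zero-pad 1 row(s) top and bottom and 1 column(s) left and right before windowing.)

The receptive field on the zero-padded input at this output position is [0 4 3 / 0 0 3 / 0 1 0]. Elementwise product with the kernel and sum: 0·-2 + 4·1 + 0·1 + 0·-2 + 0·1 + 1·1 + 0·-1.

5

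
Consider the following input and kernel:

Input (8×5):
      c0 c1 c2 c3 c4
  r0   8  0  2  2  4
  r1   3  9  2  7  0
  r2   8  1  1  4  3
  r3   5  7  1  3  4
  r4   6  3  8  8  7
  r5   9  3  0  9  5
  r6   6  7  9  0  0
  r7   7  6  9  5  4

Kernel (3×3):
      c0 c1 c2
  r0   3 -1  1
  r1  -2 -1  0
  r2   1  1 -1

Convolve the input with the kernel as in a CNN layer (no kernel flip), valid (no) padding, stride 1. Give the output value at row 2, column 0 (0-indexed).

8

The receptive field on the input at this output position is [8 1 1 / 5 7 1 / 6 3 8]. Elementwise product with the kernel and sum: 8·3 + 1·-1 + 1·1 + 5·-2 + 7·-1 + 6·1 + 3·1 + 8·-1.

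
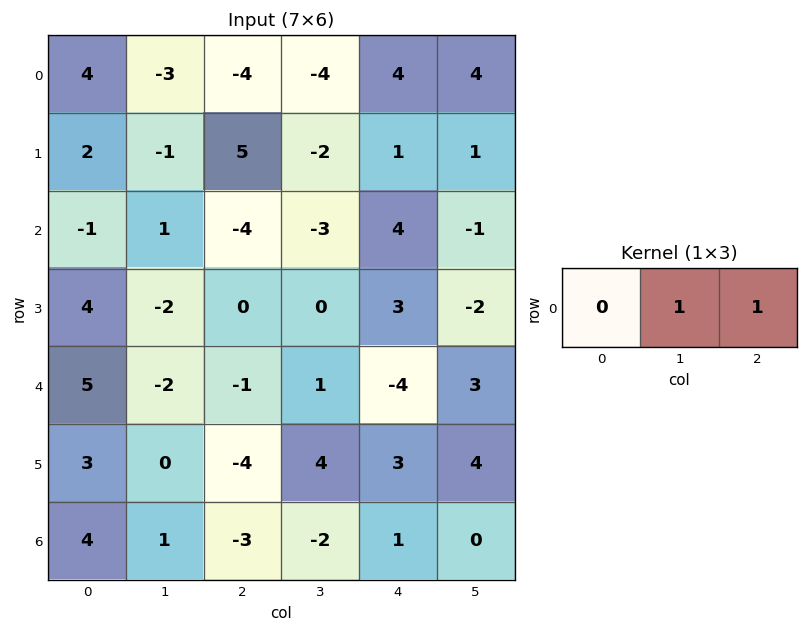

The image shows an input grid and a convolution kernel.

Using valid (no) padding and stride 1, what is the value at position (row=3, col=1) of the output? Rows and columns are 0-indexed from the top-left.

The receptive field on the input at this output position is [-2 0 0]. Elementwise product with the kernel and sum: 0·1 + 0·1.

0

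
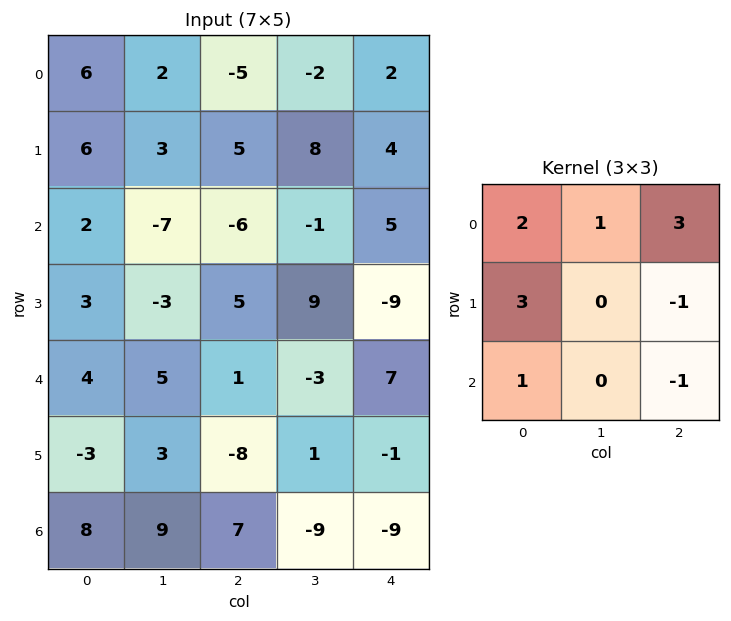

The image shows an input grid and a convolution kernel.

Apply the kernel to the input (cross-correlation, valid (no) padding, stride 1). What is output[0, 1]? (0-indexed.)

The receptive field on the input at this output position is [2 -5 -2 / 3 5 8 / -7 -6 -1]. Elementwise product with the kernel and sum: 2·2 + -5·1 + -2·3 + 3·3 + 8·-1 + -7·1 + -1·-1.

-12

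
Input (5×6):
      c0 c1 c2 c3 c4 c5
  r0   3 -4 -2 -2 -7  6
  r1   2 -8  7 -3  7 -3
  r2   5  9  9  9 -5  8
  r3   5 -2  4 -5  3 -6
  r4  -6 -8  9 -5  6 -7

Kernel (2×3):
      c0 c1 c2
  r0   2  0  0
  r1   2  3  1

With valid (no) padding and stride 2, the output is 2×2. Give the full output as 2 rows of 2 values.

Output[0,0]: The receptive field on the input at this output position is [3 -4 -2 / 2 -8 7]. Elementwise product with the kernel and sum: 3·2 + 2·2 + -8·3 + 7·1.

-7 8
18 14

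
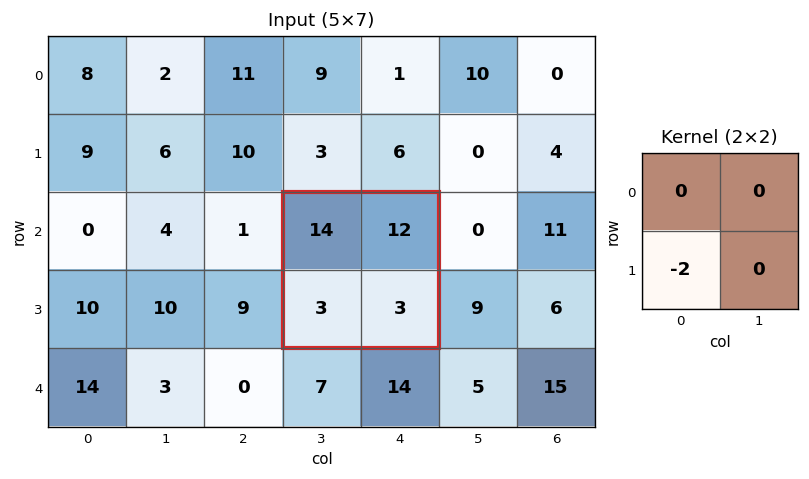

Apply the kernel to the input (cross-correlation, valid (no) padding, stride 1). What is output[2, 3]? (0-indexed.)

-6

The receptive field on the input at this output position is [14 12 / 3 3]. Elementwise product with the kernel and sum: 3·-2.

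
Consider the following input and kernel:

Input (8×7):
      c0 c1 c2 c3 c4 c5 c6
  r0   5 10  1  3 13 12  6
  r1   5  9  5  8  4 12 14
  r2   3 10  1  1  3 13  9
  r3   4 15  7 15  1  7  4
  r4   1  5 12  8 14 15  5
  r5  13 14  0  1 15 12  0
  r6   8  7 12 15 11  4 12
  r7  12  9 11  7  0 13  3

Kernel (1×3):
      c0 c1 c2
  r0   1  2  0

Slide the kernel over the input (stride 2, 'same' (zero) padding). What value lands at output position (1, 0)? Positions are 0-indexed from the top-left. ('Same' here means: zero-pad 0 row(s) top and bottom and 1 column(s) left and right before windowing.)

The receptive field on the zero-padded input at this output position is [0 3 10]. Elementwise product with the kernel and sum: 0·1 + 3·2.

6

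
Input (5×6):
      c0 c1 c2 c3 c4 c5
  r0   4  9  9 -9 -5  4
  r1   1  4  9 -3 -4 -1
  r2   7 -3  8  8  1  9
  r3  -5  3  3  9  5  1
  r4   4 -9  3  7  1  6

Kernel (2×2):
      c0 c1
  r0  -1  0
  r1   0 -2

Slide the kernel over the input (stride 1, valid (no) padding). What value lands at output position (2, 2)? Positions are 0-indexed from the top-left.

-26

The receptive field on the input at this output position is [8 8 / 3 9]. Elementwise product with the kernel and sum: 8·-1 + 9·-2.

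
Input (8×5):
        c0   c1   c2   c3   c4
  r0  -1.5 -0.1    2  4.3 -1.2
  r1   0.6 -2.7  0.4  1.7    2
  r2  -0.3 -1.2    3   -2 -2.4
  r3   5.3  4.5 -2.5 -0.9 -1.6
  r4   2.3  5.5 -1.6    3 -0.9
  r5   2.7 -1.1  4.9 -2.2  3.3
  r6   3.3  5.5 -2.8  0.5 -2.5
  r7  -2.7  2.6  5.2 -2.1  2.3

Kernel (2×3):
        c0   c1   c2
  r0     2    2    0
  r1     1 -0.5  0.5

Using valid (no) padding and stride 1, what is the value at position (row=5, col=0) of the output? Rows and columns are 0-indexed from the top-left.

The receptive field on the input at this output position is [2.7 -1.1 4.9 / 3.3 5.5 -2.8]. Elementwise product with the kernel and sum: 2.7·2 + -1.1·2 + 3.3·1 + 5.5·-0.5 + -2.8·0.5.

2.35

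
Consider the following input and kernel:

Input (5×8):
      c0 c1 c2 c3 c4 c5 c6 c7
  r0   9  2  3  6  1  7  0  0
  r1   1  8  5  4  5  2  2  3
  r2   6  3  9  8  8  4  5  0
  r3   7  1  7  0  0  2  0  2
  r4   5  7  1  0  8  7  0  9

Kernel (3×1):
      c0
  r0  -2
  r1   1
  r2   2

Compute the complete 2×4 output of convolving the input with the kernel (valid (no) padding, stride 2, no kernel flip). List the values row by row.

-5 17 19 12
5 -9 0 -10

Output[0,0]: The receptive field on the input at this output position is [9 / 1 / 6]. Elementwise product with the kernel and sum: 9·-2 + 1·1 + 6·2.
Output[0,1]: The receptive field on the input at this output position is [3 / 5 / 9]. Elementwise product with the kernel and sum: 3·-2 + 5·1 + 9·2.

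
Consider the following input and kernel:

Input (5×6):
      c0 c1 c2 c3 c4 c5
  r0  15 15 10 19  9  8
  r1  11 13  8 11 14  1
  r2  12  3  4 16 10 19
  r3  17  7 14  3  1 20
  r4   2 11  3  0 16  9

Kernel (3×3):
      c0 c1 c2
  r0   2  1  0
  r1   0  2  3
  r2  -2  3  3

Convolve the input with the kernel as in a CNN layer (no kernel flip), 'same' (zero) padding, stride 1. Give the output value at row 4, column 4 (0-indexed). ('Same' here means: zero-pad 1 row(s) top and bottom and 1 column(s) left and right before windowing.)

66

The receptive field on the zero-padded input at this output position is [3 1 20 / 0 16 9 / 0 0 0]. Elementwise product with the kernel and sum: 3·2 + 1·1 + 16·2 + 9·3 + 0·-2 + 0·3 + 0·3.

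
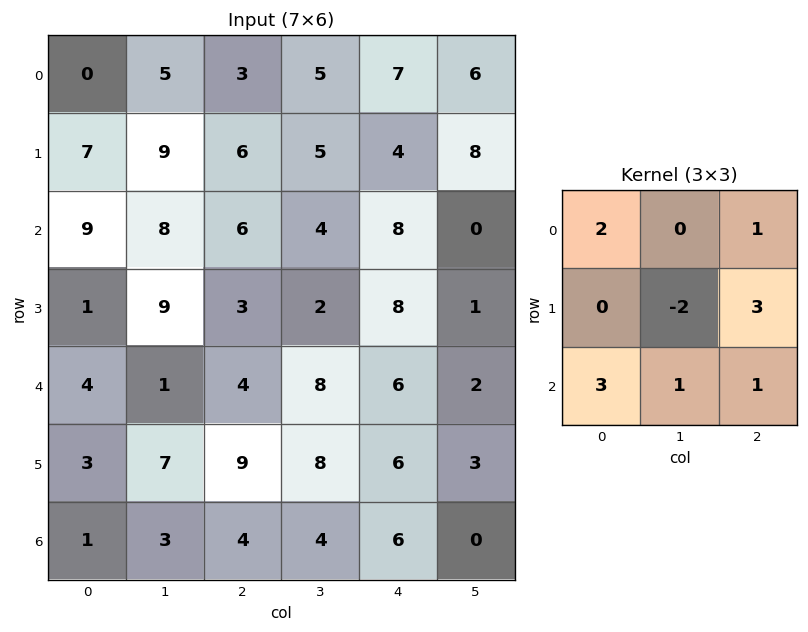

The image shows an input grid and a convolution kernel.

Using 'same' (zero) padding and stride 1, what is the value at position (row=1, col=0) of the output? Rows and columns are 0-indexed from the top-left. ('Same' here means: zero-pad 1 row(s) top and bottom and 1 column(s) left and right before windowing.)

35

The receptive field on the zero-padded input at this output position is [0 0 5 / 0 7 9 / 0 9 8]. Elementwise product with the kernel and sum: 0·2 + 5·1 + 7·-2 + 9·3 + 0·3 + 9·1 + 8·1.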